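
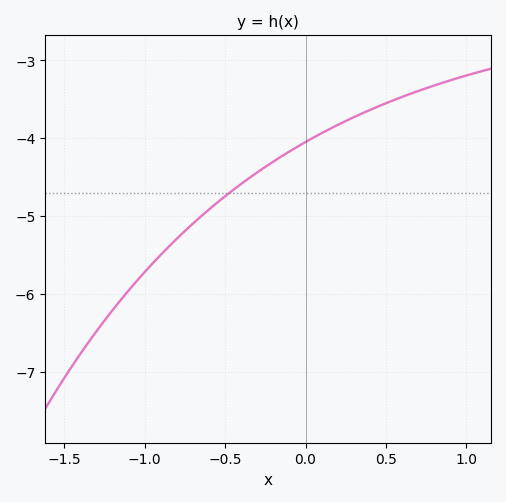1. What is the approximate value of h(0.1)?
-3.9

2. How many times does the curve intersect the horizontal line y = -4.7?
1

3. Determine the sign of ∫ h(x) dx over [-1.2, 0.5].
negative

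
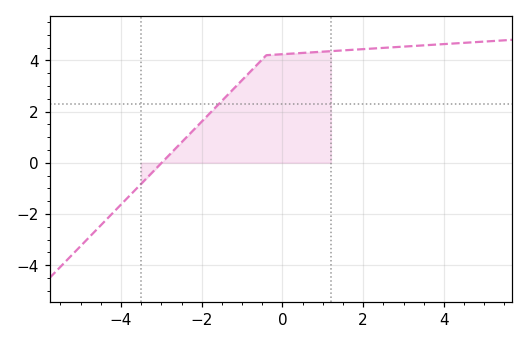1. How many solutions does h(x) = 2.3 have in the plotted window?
1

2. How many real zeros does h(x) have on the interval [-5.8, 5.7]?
1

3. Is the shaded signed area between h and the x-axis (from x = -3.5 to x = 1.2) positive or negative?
positive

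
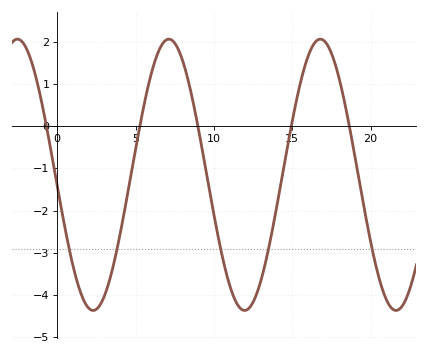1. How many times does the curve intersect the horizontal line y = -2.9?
5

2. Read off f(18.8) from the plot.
-0.3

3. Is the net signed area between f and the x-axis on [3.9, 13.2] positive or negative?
negative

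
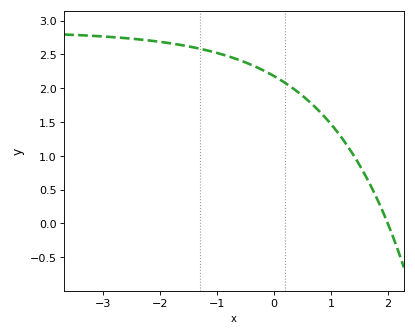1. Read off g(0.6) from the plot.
1.82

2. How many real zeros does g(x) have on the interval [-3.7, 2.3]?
1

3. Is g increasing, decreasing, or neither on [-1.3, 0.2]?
decreasing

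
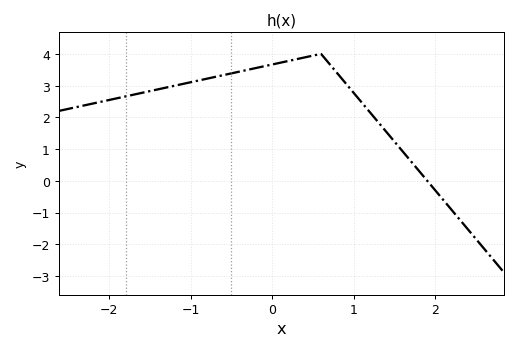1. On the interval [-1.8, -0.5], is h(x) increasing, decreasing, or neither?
increasing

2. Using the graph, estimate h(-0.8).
3.2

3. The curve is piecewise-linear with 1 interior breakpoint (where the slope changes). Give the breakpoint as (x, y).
(0.6, 4)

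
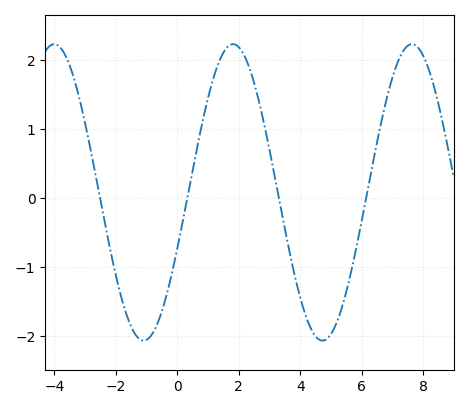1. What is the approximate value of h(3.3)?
0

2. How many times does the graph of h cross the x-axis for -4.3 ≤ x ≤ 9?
4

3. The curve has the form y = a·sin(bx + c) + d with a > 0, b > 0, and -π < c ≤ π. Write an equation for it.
y = 2.15sin(1.1x - 0.39) + 0.08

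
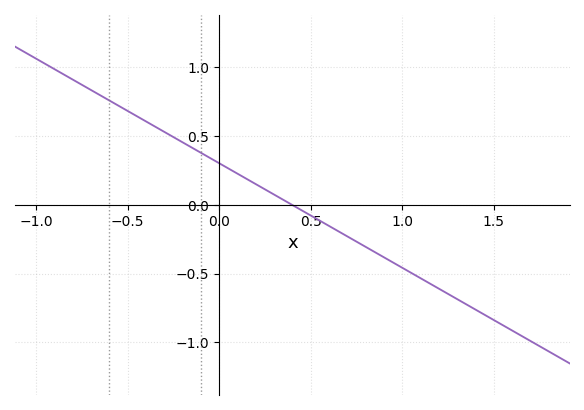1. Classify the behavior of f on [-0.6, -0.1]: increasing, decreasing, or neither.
decreasing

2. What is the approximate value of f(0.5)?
-0.1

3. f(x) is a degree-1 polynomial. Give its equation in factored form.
y = -0.76(x - 0.4)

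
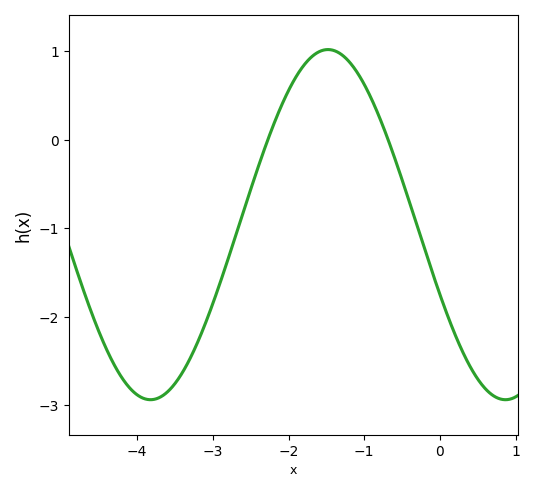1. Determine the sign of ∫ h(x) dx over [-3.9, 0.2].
negative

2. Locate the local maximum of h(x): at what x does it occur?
-1.5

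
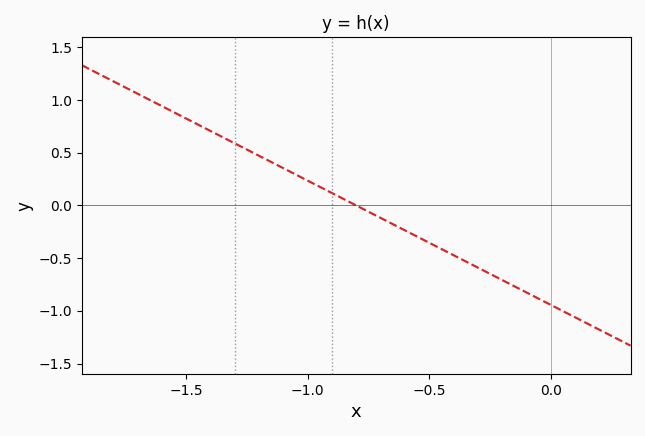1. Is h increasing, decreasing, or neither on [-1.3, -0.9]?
decreasing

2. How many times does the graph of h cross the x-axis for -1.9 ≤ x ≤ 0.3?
1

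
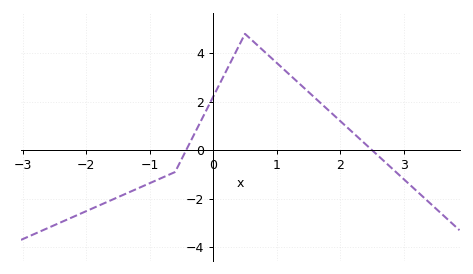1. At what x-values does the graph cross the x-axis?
-0.426, 2.5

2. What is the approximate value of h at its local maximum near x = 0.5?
4.8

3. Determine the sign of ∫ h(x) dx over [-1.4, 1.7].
positive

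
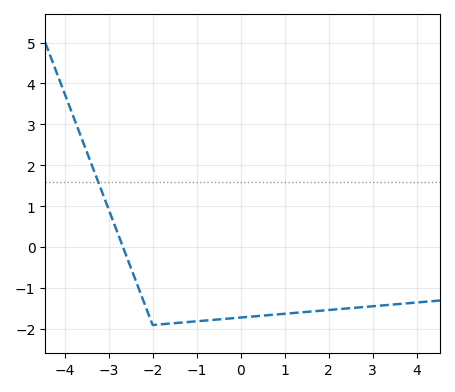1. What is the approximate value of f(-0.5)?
-1.76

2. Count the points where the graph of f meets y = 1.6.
1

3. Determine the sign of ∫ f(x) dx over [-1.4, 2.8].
negative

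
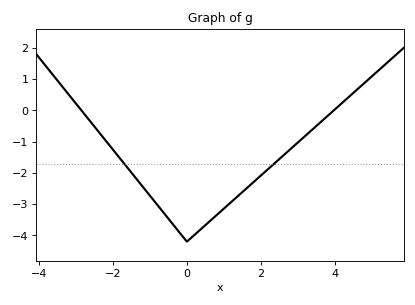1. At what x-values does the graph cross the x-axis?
-2.8, 4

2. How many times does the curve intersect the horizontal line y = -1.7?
2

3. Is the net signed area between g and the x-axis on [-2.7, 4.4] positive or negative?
negative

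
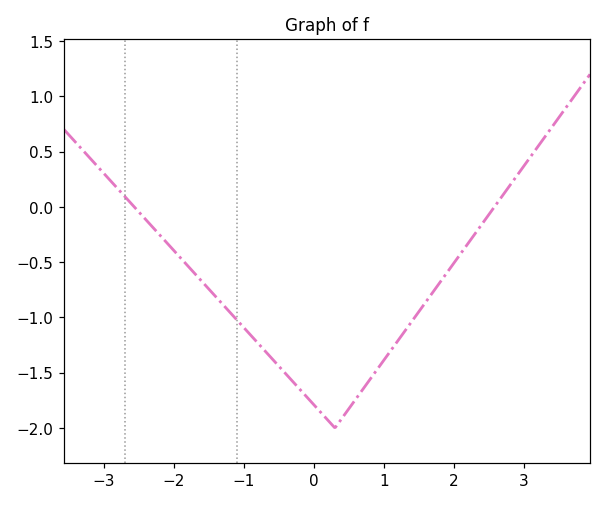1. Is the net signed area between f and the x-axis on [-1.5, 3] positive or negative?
negative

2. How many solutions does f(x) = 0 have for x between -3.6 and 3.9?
2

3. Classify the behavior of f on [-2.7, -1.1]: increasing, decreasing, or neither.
decreasing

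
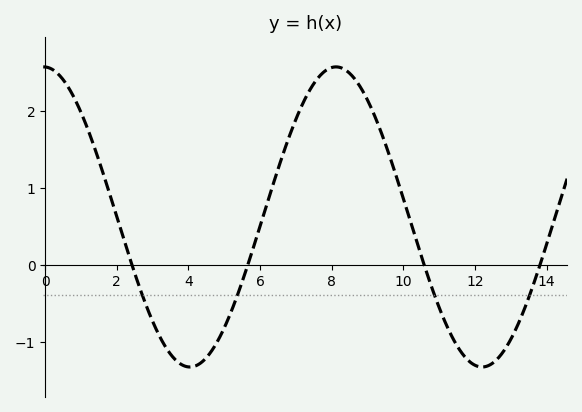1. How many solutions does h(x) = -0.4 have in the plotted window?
4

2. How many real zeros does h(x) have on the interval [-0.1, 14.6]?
4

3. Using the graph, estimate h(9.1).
2.04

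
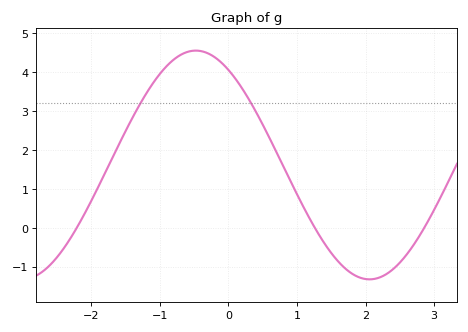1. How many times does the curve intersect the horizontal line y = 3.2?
2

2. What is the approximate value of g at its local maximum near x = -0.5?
4.5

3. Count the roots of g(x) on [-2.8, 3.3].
3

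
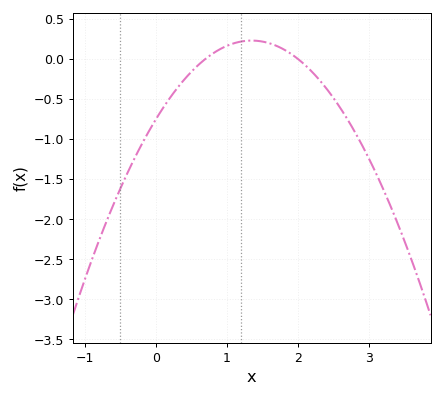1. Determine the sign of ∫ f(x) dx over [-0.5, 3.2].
negative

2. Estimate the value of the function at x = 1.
0.162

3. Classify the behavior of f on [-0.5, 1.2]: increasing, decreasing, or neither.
increasing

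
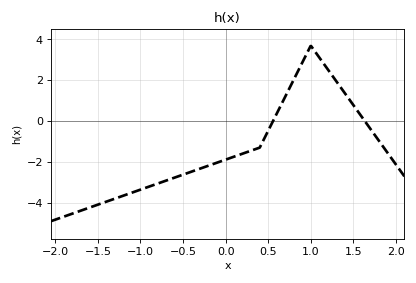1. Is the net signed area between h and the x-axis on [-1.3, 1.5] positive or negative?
negative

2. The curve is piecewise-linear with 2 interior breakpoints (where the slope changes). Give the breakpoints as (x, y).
(0.4, -1.3); (1, 3.7)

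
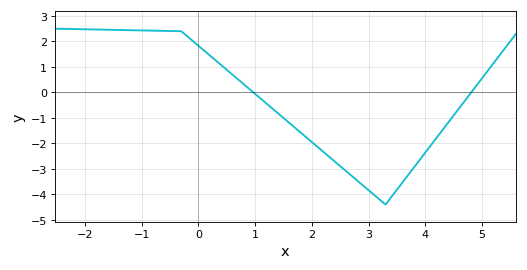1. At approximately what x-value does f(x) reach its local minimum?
3.3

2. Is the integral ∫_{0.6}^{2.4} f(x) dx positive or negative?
negative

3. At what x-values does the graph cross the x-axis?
0.971, 4.81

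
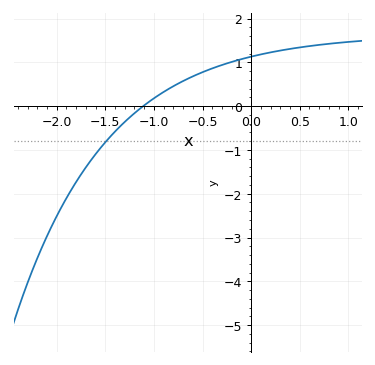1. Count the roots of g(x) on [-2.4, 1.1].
1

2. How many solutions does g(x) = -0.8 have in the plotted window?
1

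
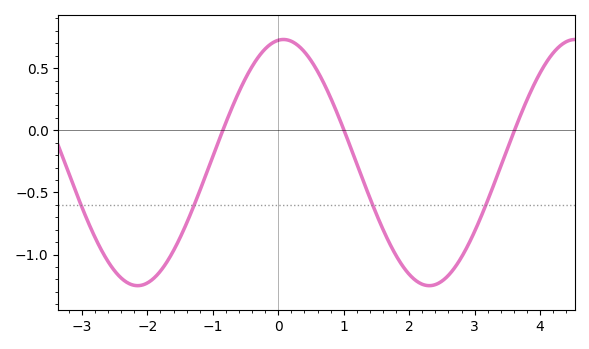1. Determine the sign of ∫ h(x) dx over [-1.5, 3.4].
negative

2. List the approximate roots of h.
-0.8, 1, 3.6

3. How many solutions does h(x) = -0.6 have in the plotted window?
4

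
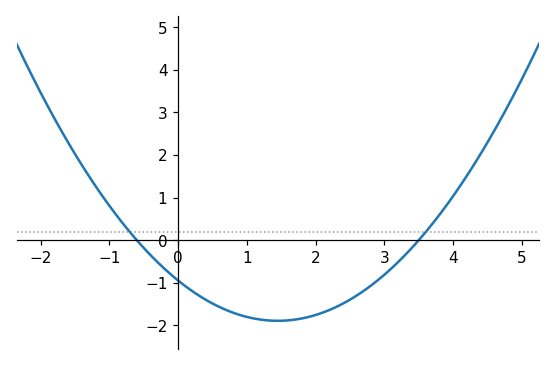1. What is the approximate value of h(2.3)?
-1.57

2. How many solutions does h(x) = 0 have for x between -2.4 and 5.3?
2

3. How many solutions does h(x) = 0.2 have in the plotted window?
2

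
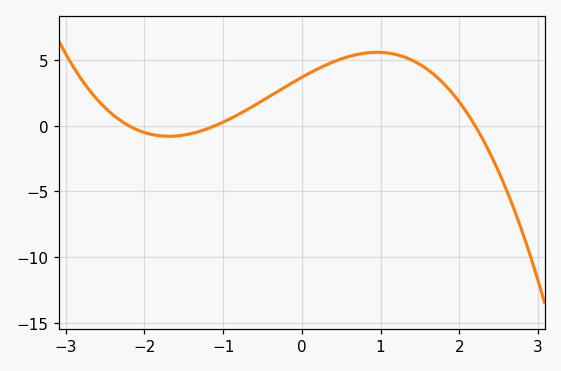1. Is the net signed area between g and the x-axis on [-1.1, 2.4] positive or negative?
positive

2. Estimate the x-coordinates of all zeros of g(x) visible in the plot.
-2.2, -1.1, 2.2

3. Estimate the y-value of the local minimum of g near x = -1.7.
-0.808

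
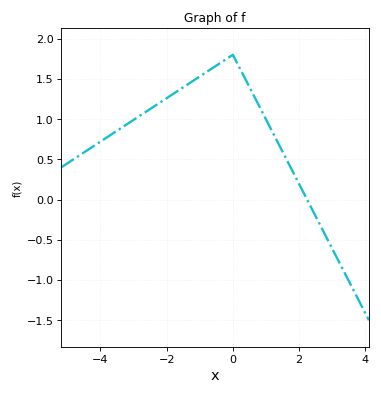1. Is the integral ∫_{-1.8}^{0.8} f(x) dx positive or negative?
positive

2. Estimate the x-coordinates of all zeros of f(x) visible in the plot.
2.24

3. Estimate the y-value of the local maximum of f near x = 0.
1.8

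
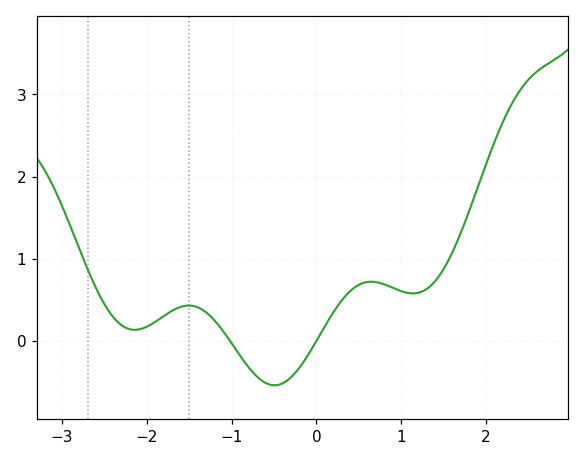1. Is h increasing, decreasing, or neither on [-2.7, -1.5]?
neither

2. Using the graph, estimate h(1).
0.607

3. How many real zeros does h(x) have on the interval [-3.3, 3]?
2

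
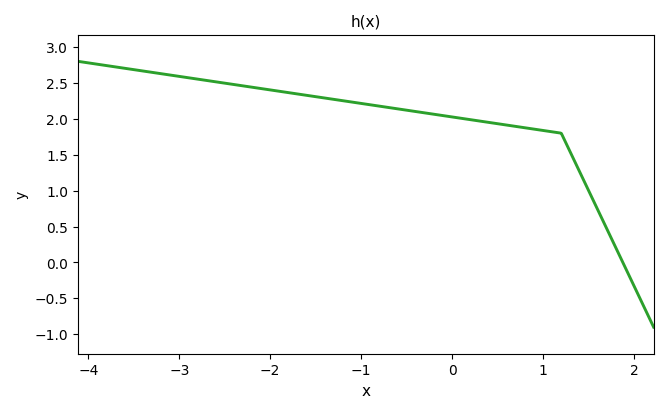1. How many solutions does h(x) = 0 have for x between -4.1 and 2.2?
1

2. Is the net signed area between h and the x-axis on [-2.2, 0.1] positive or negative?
positive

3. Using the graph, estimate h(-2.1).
2.42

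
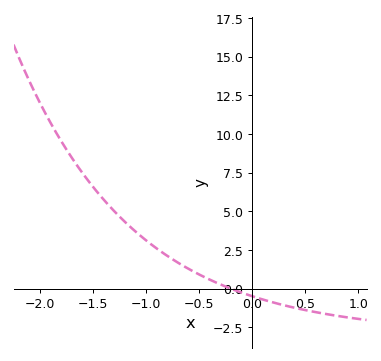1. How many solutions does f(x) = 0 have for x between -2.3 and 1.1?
1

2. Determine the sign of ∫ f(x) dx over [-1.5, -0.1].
positive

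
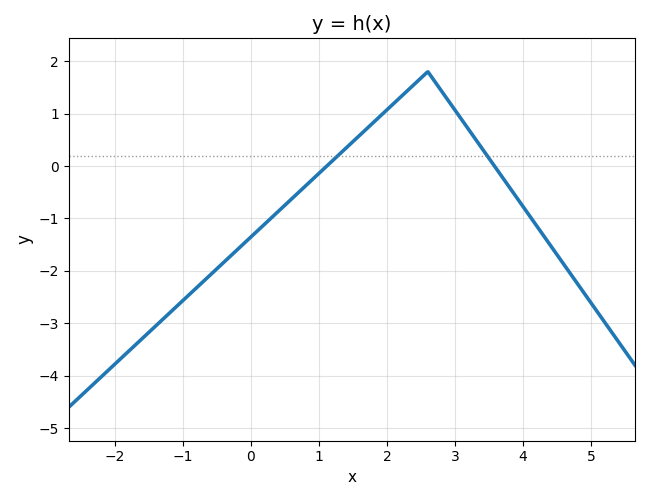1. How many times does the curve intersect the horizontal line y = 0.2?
2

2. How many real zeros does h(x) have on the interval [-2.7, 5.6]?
2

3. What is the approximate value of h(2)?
1.07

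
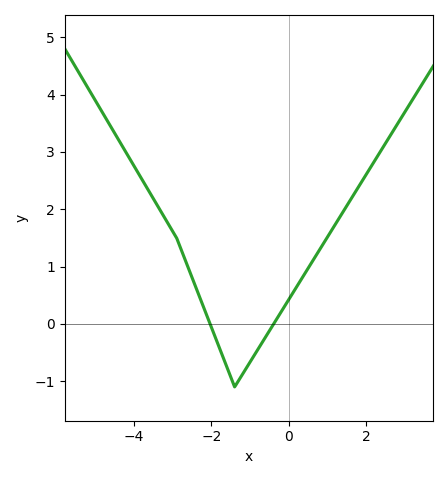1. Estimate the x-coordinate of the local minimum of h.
-1.4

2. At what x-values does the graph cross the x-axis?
-2.03, -0.39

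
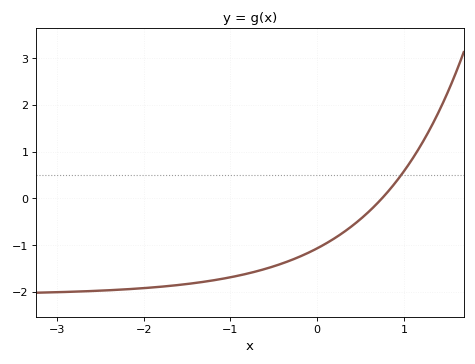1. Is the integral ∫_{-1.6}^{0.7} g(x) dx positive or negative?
negative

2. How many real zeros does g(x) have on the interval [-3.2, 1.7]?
1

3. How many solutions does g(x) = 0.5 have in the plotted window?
1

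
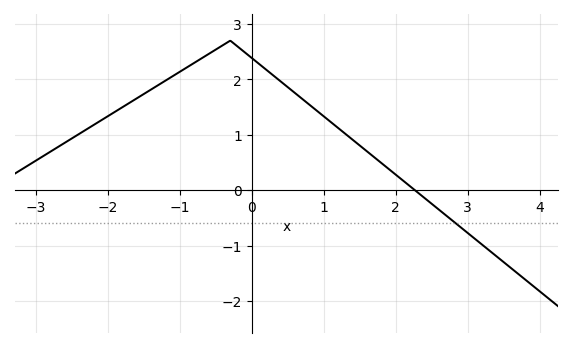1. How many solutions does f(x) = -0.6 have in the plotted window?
1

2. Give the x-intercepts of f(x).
2.27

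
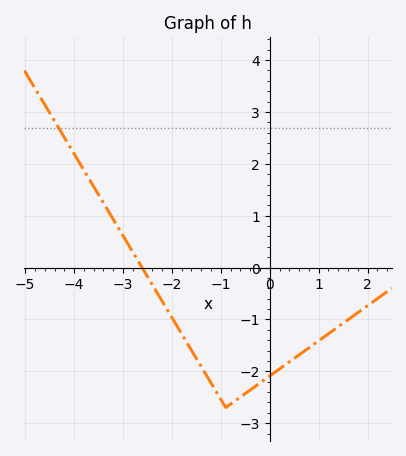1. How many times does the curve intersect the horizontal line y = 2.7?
1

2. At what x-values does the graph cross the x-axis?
-2.61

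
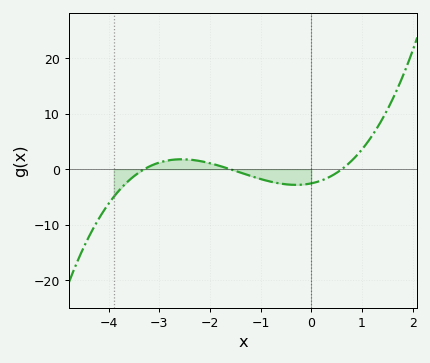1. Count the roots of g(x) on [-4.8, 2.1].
3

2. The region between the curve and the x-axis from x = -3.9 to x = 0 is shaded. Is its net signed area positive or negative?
negative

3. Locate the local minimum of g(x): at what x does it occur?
-0.304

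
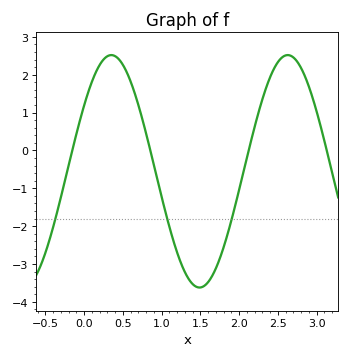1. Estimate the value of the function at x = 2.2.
0.6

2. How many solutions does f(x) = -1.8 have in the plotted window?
3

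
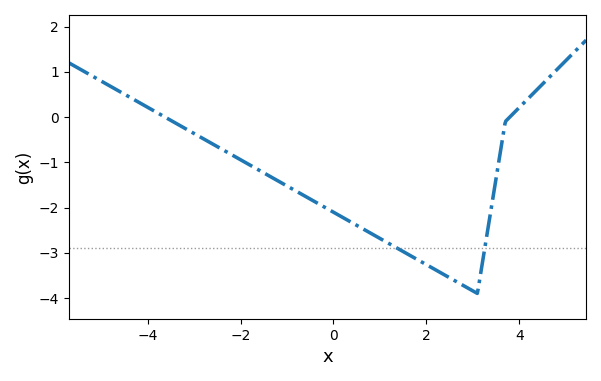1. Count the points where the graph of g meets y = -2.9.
2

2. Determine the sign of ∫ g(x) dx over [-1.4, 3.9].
negative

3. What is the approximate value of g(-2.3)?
-0.8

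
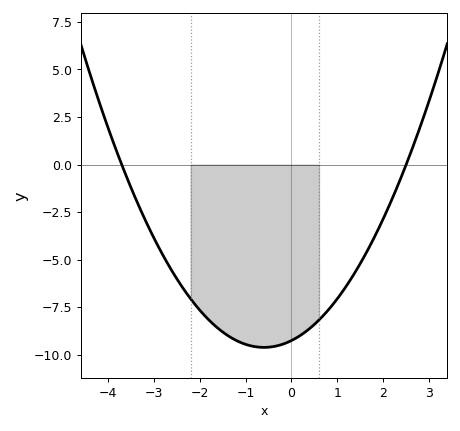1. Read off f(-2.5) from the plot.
-6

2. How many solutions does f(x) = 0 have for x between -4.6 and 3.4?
2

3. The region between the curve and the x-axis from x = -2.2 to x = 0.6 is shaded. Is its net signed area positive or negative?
negative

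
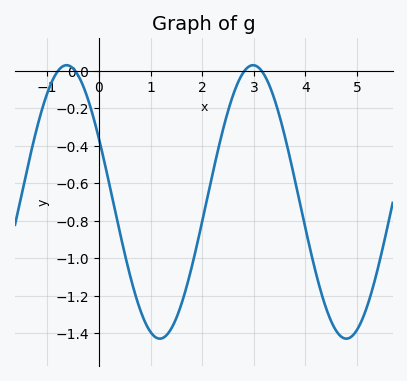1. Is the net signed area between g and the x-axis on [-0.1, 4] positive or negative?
negative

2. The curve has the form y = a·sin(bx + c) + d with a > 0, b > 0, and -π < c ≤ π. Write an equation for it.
y = 0.73sin(1.7x + 2.7) - 0.7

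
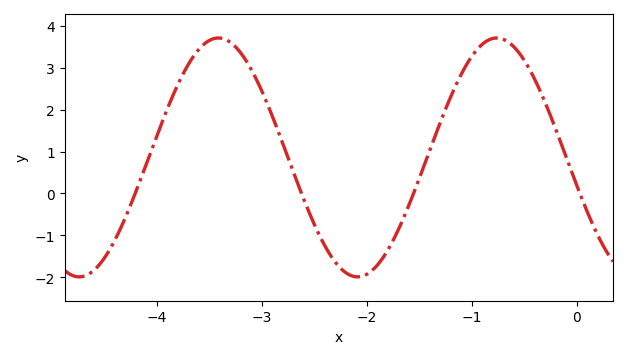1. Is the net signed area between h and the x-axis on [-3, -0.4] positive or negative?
positive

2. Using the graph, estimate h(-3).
2.5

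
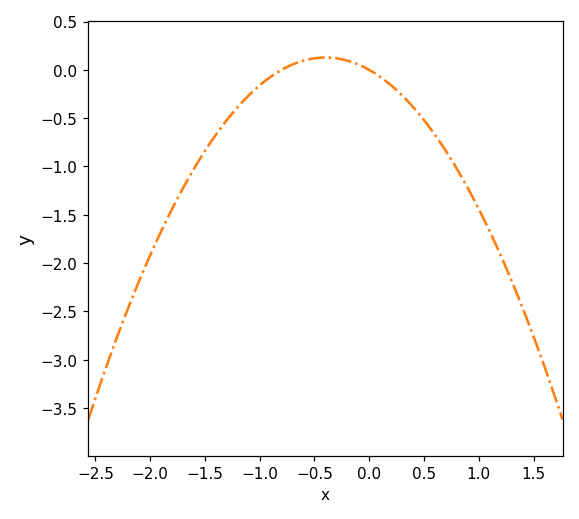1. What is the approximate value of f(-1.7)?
-1.22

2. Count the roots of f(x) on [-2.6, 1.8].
2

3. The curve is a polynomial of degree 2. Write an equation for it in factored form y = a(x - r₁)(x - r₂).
y = -0.8(x + 0.8)(x - 0)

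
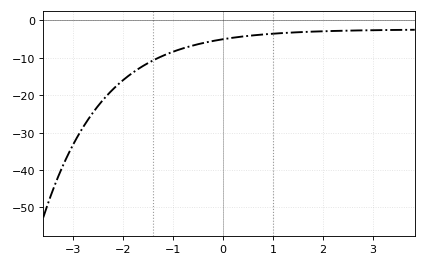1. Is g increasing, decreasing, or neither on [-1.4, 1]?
increasing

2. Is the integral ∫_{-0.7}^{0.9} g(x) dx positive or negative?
negative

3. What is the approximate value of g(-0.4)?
-6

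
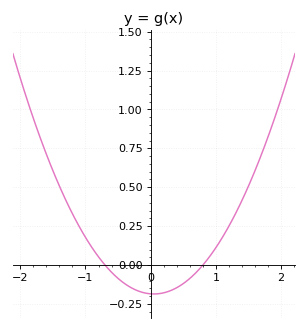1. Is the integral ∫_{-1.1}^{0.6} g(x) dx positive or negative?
negative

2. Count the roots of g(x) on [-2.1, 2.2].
2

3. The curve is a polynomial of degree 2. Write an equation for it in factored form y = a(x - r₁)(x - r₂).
y = 0.33(x + 0.7)(x - 0.8)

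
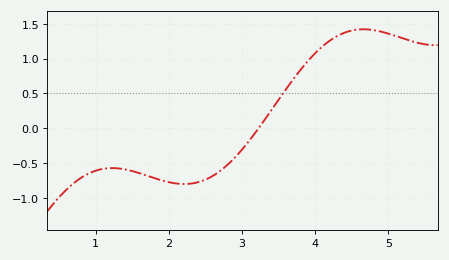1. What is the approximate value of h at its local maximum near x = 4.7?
1.4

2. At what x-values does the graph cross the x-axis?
3.2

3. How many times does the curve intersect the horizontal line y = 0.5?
1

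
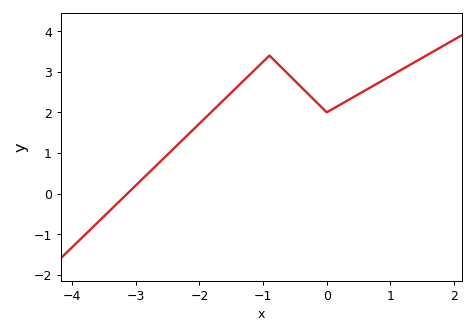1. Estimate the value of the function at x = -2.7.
0.7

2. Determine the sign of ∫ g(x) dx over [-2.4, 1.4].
positive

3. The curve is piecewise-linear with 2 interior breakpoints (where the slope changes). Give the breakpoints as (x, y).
(-0.9, 3.4); (0, 2)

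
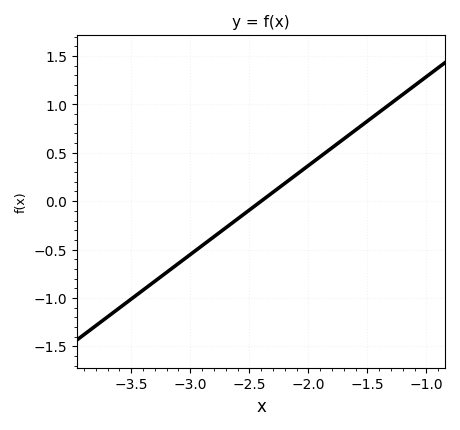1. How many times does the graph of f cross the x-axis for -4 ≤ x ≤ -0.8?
1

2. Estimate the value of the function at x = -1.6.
0.75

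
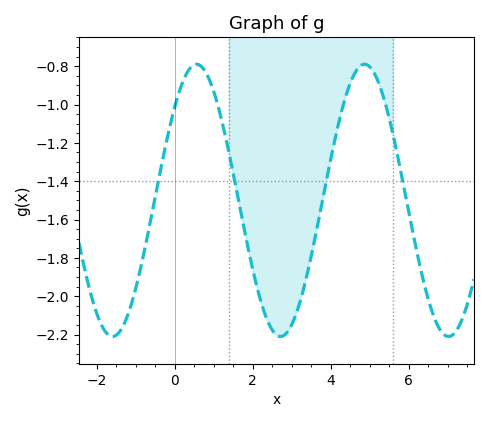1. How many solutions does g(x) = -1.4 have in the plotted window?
4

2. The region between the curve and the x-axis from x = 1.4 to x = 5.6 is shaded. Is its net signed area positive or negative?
negative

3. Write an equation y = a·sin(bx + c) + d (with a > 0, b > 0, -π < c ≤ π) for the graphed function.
y = 0.71sin(1.46x + 0.752) - 1.5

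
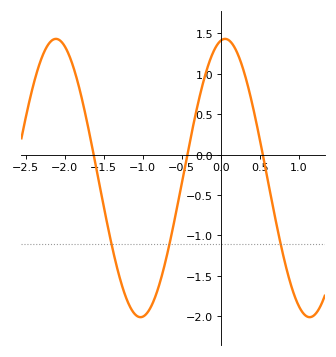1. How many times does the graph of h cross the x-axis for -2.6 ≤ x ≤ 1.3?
3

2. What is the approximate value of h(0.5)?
0.188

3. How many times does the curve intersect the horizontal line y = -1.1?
3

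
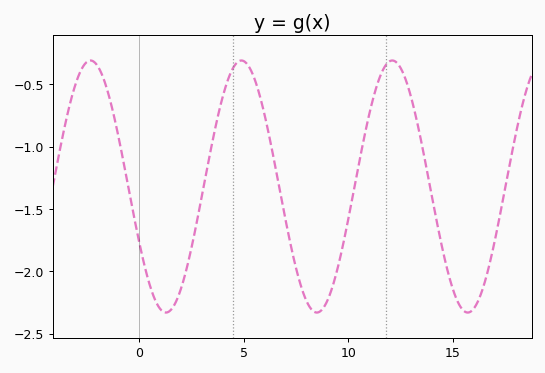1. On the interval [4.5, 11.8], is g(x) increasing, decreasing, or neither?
neither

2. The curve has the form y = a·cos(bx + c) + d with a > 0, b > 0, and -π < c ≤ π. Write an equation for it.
y = 1.01cos(0.87x + 2.03) - 1.32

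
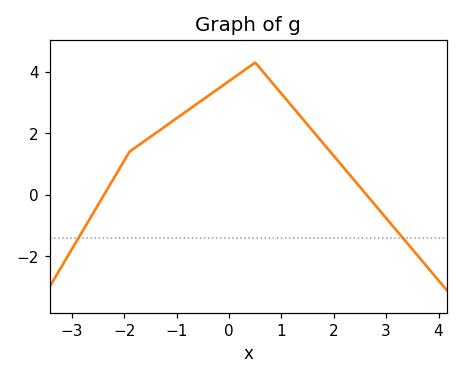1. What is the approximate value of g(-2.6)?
-0.617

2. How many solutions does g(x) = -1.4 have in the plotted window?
2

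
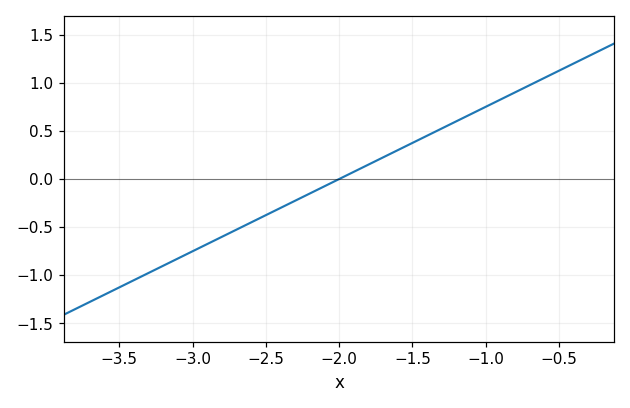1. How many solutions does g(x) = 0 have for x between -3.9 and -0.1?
1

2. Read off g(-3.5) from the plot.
-1.12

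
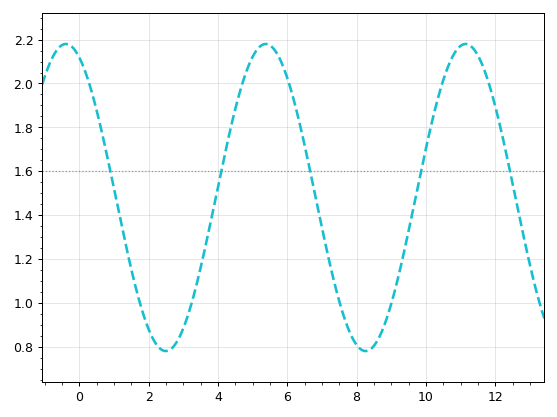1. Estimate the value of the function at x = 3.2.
0.976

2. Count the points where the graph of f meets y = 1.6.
5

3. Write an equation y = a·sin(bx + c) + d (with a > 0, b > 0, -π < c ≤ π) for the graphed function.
y = 0.7sin(1.09x + 1.99) + 1.48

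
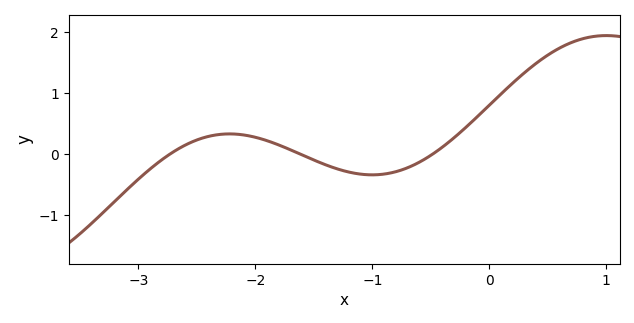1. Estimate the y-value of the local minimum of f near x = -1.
-0.35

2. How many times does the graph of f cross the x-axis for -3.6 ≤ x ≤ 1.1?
3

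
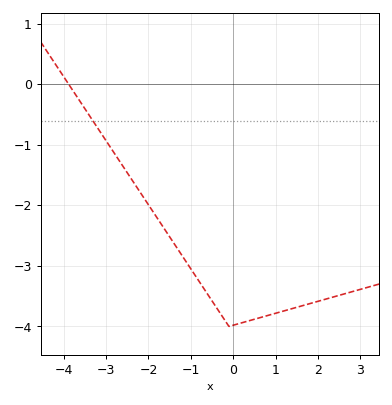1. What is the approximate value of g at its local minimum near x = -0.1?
-4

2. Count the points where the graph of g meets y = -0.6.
1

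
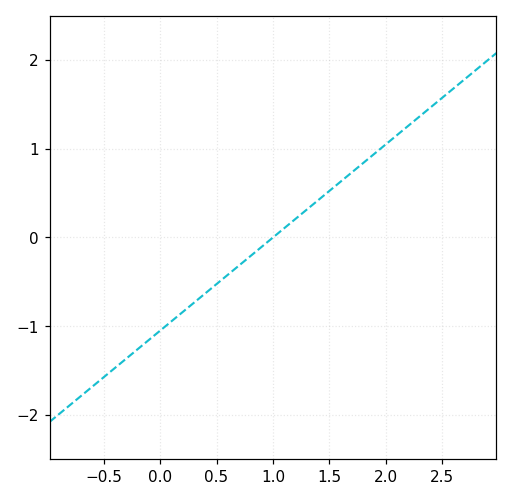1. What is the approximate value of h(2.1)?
1.16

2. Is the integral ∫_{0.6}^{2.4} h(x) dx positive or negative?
positive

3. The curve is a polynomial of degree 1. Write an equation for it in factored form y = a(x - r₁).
y = 1.05(x - 1)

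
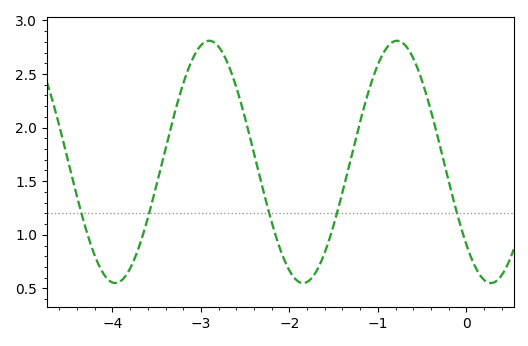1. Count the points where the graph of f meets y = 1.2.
5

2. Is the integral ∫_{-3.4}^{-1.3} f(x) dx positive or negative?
positive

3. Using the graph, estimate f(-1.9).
0.565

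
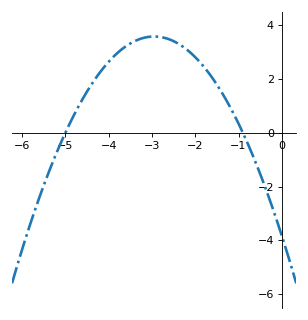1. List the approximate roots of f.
-5, -0.9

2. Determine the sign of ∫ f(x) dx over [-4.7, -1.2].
positive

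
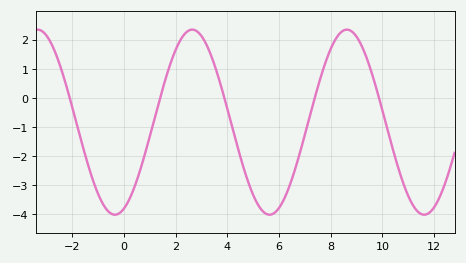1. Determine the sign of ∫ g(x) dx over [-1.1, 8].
negative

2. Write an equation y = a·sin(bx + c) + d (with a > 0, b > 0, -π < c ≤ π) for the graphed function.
y = 3.18sin(1.05x - 1.2) - 0.84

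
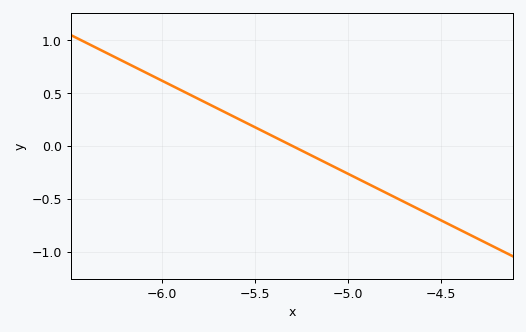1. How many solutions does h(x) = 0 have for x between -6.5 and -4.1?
1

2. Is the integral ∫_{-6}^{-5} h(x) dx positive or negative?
positive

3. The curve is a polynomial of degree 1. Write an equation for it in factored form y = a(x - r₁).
y = -0.88(x + 5.3)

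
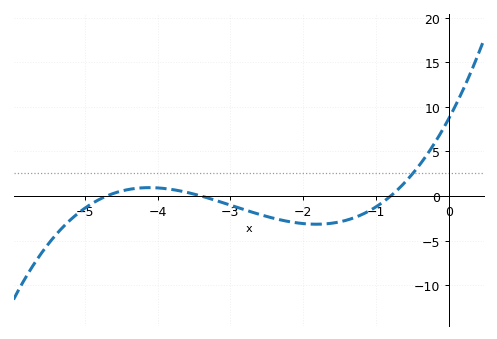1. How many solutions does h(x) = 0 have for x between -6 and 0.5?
3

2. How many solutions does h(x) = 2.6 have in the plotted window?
1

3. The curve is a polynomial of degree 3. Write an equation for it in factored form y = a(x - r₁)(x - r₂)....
y = 0.68(x + 4.7)(x + 3.4)(x + 0.8)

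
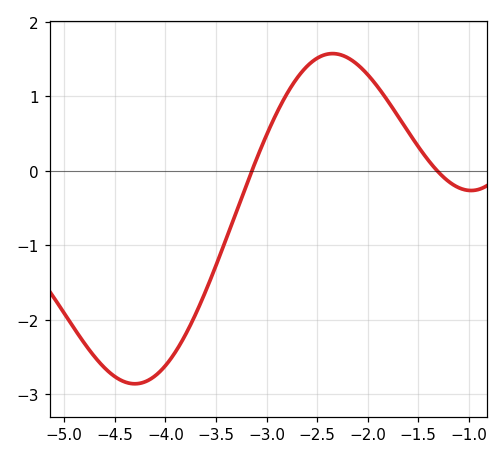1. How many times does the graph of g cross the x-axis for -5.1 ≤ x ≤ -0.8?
2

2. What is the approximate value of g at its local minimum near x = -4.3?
-2.9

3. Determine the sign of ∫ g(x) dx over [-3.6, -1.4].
positive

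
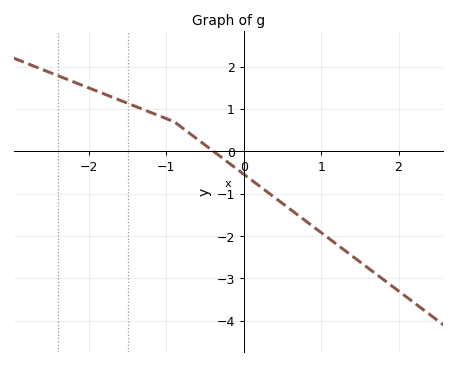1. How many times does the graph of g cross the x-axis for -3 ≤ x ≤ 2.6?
1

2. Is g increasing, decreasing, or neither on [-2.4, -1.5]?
decreasing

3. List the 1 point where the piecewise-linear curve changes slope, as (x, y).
(-0.9, 0.7)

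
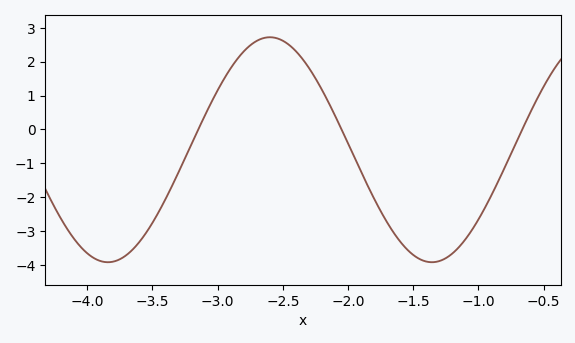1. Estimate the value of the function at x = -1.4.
-3.9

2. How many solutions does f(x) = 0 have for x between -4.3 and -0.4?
3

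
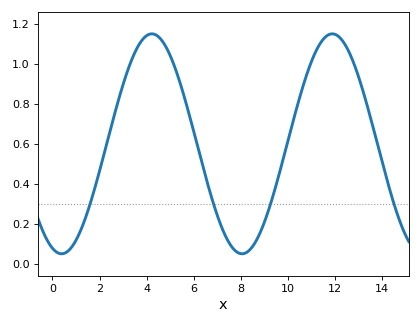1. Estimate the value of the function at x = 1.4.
0.228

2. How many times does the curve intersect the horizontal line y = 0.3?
4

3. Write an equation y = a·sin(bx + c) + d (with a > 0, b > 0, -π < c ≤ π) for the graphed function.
y = 0.55sin(0.82x - 1.89) + 0.6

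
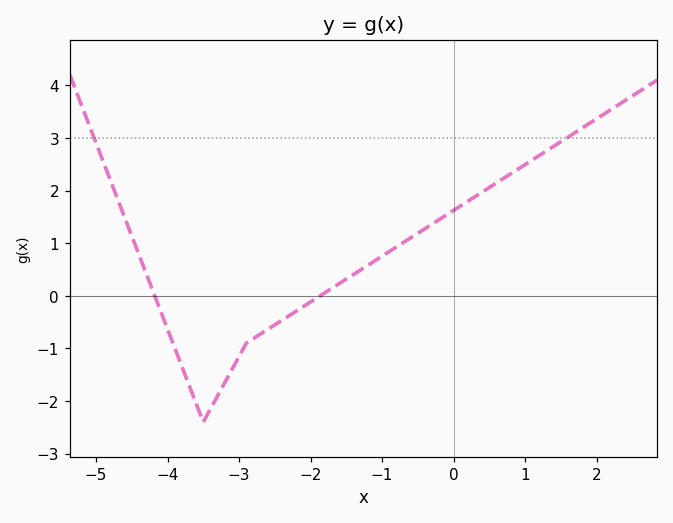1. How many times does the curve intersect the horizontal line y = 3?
2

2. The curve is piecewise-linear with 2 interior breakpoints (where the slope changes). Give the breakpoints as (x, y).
(-3.5, -2.4); (-2.9, -0.9)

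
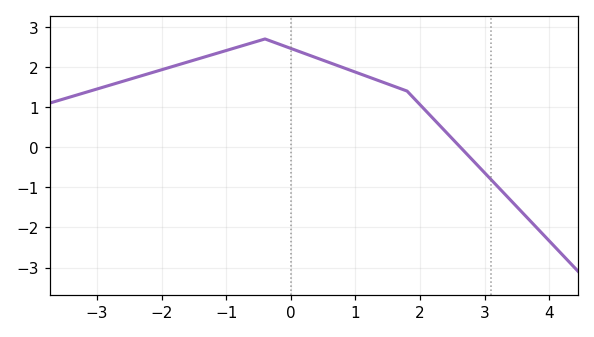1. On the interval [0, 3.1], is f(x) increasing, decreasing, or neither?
decreasing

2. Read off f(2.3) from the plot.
0.6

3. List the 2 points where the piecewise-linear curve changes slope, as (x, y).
(-0.4, 2.7); (1.8, 1.4)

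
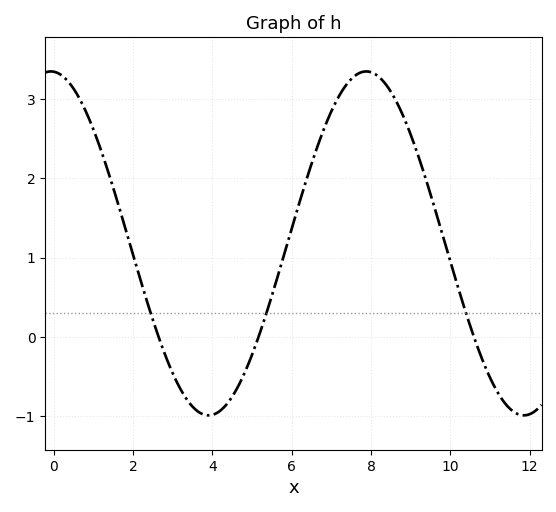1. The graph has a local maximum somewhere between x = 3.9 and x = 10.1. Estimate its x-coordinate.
7.88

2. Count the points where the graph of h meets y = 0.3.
3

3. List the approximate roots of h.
2.64, 5.16, 10.6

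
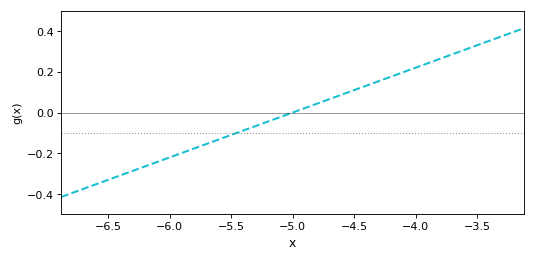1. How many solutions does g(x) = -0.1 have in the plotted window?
1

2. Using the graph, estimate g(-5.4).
-0.088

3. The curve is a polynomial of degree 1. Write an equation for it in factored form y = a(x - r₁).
y = 0.22(x + 5)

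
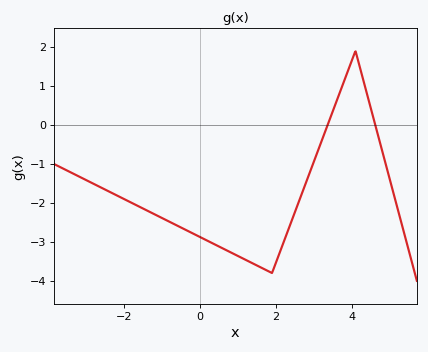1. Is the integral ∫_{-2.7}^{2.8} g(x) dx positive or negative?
negative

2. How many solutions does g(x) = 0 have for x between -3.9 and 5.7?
2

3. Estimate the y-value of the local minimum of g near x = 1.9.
-3.8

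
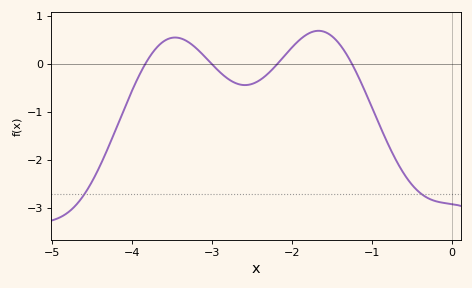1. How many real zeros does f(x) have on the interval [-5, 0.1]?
4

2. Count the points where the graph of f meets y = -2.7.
2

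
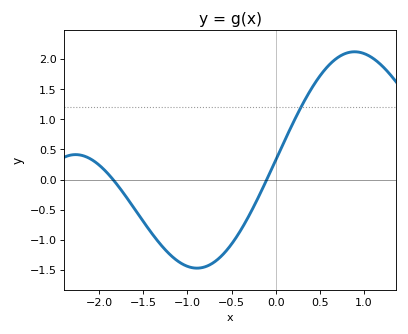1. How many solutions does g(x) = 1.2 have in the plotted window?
1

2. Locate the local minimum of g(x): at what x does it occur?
-0.892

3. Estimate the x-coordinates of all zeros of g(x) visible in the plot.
-1.84, -0.102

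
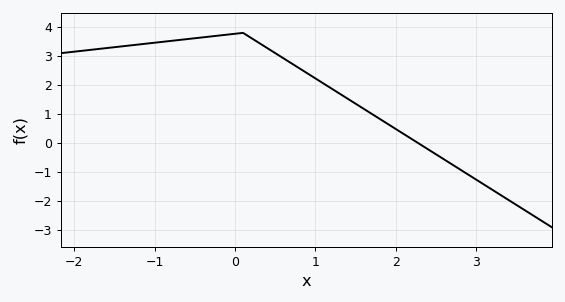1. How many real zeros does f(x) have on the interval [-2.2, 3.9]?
1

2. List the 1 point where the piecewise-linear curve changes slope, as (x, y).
(0.1, 3.8)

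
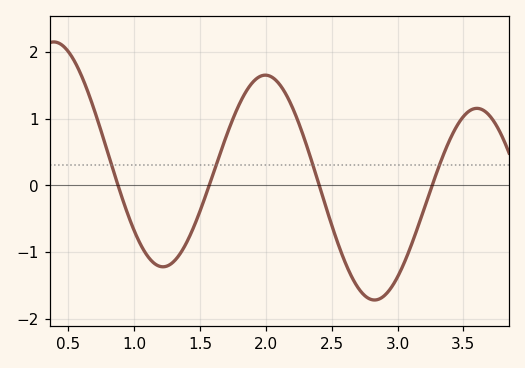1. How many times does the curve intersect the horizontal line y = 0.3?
4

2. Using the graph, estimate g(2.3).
0.653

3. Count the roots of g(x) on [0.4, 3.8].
4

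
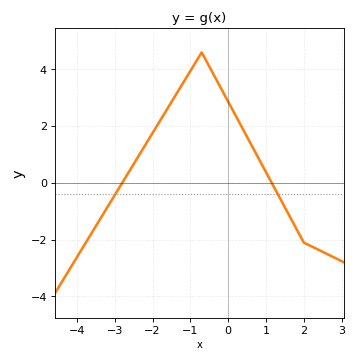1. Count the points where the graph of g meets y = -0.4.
2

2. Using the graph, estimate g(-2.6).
0.4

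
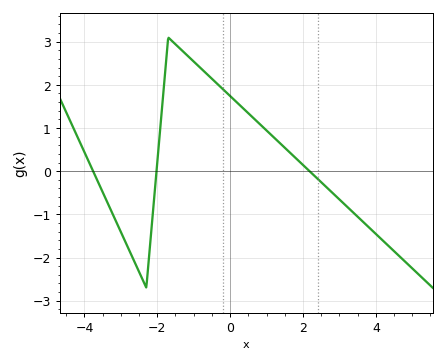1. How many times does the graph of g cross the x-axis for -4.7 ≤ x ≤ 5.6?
3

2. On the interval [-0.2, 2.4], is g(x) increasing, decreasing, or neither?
decreasing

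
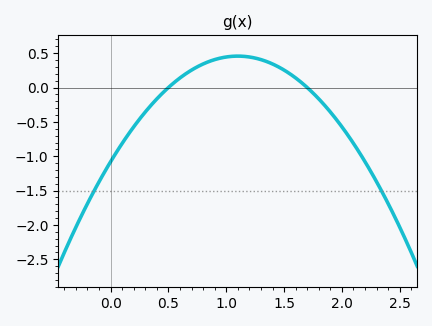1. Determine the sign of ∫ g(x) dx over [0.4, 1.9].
positive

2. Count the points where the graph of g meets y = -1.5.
2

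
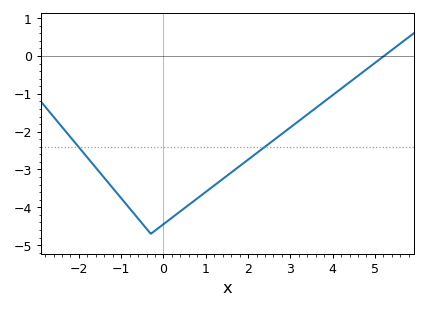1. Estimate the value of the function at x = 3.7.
-1.29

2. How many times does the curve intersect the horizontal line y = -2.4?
2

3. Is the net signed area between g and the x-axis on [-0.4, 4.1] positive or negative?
negative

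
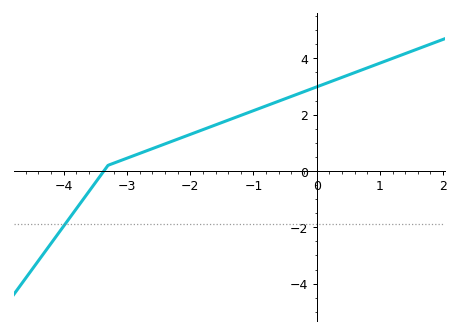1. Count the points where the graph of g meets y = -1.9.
1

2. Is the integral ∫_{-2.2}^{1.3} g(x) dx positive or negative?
positive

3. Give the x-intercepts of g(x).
-3.37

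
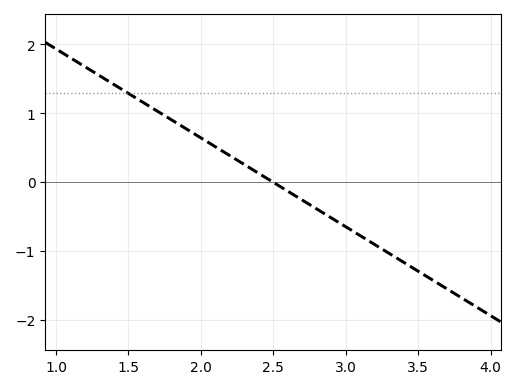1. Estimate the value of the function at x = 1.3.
1.5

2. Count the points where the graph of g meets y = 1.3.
1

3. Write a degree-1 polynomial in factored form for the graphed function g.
y = -1.29(x - 2.5)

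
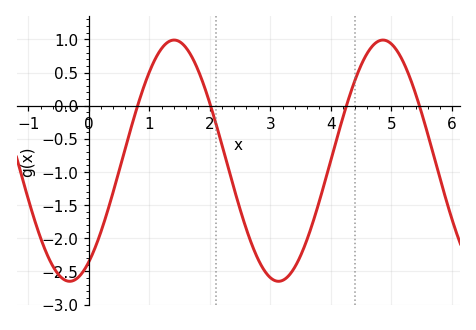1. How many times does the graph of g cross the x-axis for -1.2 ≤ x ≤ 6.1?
4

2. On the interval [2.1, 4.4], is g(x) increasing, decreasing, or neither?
neither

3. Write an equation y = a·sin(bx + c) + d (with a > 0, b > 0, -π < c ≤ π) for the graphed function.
y = 1.82sin(1.8x - 0.99) - 0.83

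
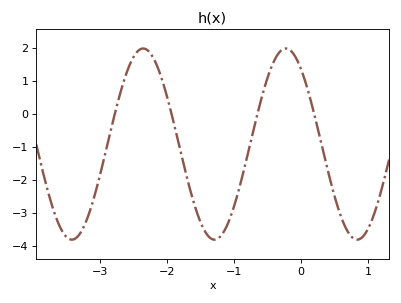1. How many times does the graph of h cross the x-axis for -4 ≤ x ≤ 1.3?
4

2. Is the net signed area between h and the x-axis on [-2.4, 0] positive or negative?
negative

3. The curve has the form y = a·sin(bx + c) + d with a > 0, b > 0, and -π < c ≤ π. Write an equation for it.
y = 2.9sin(3x + 2.2) - 0.91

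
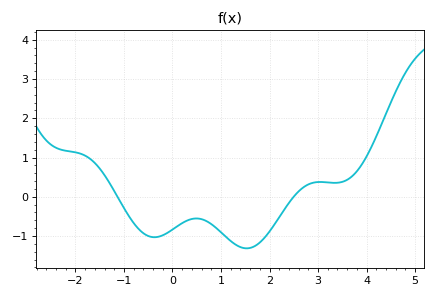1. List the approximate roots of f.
-1.13, 2.5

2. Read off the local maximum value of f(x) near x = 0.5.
-0.552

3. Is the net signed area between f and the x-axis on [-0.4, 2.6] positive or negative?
negative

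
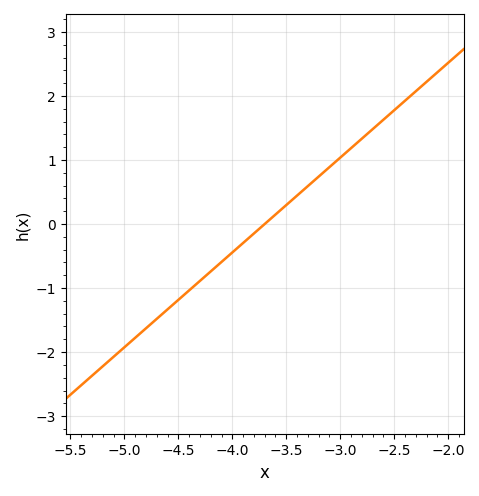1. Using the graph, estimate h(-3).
1.04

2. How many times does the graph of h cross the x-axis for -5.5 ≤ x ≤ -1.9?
1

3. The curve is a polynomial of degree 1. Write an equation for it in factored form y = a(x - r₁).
y = 1.48(x + 3.7)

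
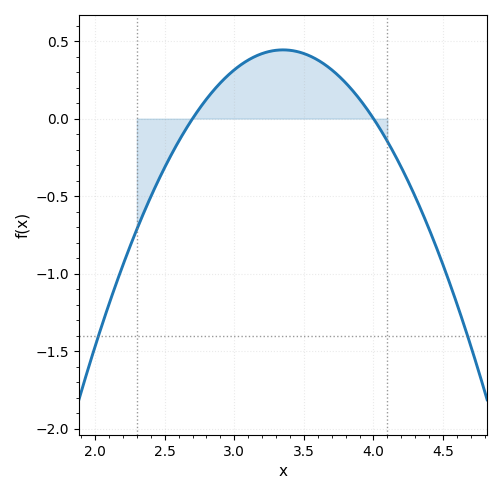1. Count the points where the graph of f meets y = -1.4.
2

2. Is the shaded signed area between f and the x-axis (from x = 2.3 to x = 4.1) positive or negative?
positive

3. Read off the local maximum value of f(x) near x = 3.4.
0.45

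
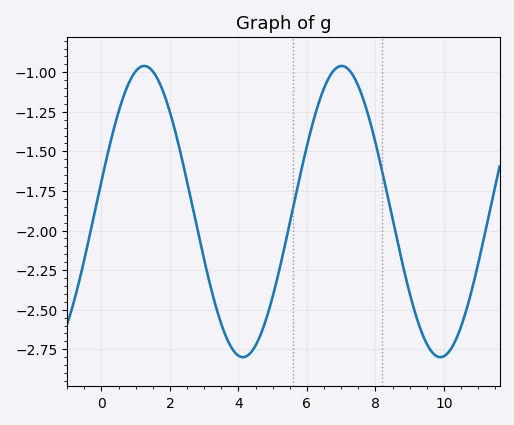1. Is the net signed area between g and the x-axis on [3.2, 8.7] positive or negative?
negative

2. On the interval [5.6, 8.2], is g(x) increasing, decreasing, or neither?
neither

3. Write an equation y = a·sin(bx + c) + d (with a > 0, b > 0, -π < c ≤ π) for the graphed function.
y = 0.92sin(1.09x + 0.21) - 1.88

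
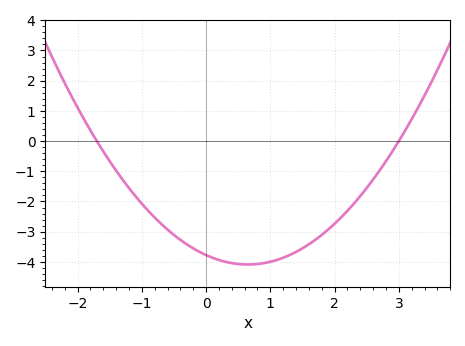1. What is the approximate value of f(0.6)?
-4.08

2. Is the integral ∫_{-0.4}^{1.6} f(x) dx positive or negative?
negative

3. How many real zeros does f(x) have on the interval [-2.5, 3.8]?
2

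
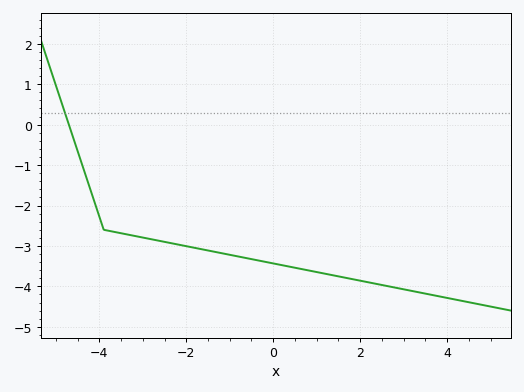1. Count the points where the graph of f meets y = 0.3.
1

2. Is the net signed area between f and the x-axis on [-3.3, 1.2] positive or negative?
negative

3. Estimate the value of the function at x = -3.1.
-2.77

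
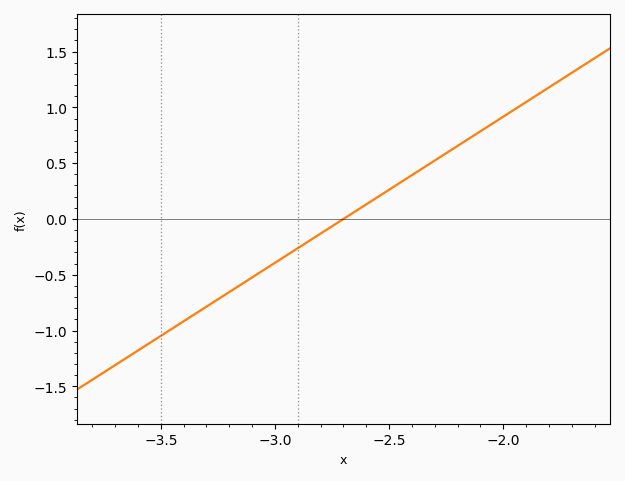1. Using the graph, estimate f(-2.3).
0.5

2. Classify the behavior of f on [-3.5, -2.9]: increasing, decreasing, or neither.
increasing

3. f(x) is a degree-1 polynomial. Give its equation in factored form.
y = 1.31(x + 2.7)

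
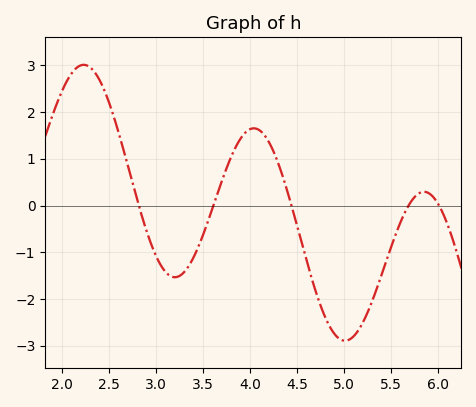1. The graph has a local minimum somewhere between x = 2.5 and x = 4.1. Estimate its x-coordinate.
3.2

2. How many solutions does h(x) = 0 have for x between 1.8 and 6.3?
5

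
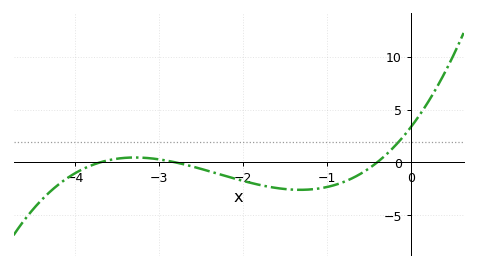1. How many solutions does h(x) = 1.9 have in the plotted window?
1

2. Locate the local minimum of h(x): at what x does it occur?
-1.32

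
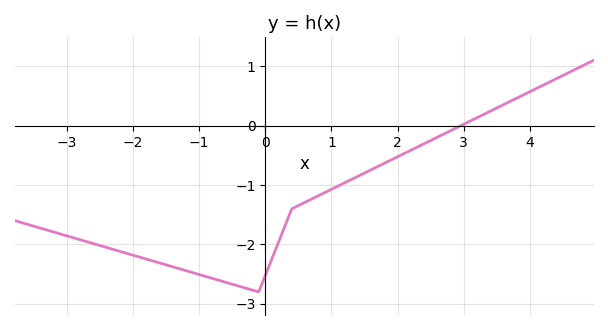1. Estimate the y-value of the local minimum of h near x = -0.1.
-2.8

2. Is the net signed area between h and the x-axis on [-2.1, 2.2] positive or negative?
negative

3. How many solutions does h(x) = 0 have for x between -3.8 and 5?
1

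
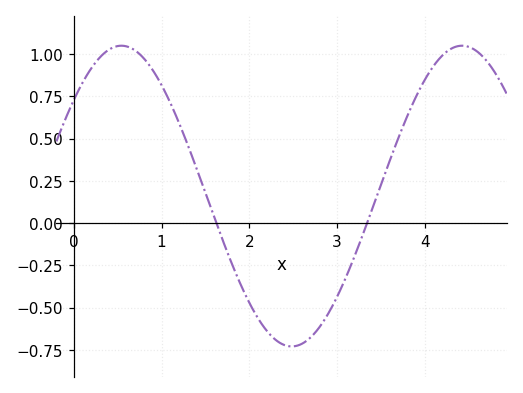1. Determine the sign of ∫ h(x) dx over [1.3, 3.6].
negative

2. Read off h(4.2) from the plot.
1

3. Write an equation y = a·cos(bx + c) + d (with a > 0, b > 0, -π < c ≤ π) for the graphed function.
y = 0.89cos(1.6x - 0.88) + 0.16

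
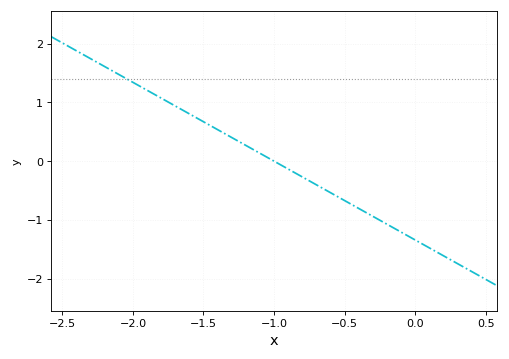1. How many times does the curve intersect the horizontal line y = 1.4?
1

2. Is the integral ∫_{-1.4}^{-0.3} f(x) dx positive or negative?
negative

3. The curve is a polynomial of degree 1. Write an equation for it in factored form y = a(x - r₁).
y = -1.34(x + 1)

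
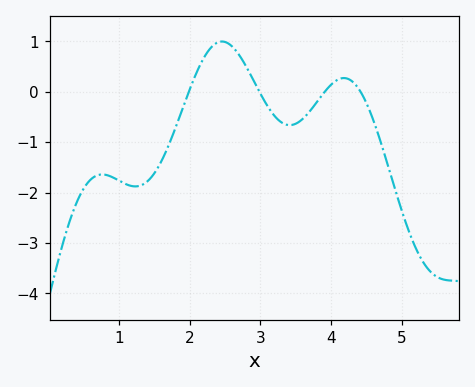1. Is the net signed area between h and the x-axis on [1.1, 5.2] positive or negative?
negative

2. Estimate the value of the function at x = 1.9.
-0.335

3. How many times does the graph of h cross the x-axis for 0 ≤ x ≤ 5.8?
4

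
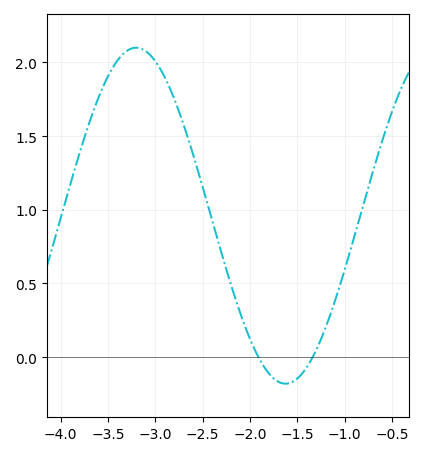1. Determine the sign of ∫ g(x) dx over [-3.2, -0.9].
positive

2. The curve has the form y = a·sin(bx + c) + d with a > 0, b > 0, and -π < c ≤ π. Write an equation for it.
y = 1.14sin(2x + 1.7) + 0.96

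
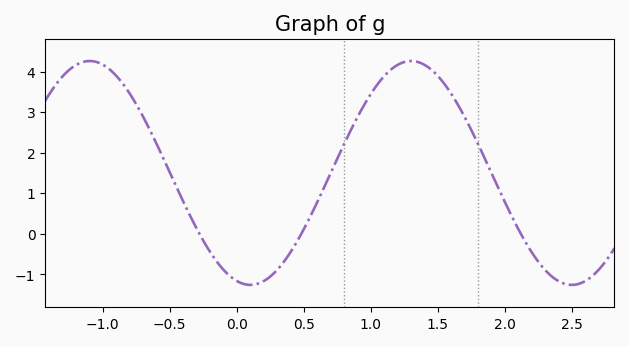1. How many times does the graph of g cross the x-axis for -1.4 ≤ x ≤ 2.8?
3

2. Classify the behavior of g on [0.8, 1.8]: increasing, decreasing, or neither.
neither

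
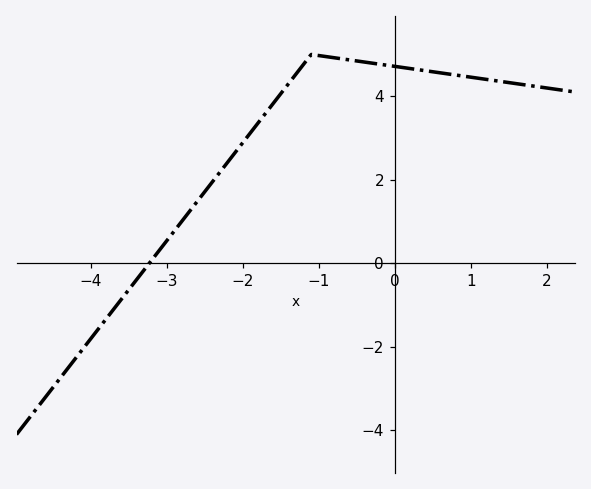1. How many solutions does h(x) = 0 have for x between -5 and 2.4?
1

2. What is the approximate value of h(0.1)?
4.6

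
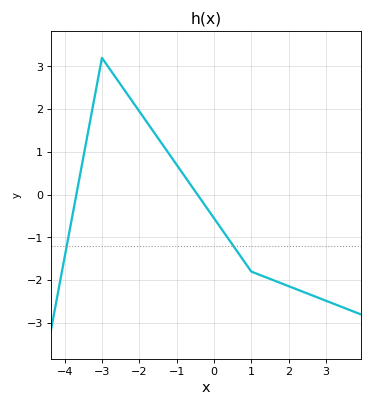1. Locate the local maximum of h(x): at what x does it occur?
-3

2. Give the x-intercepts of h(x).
-3.6, -0.4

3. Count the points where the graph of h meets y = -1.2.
2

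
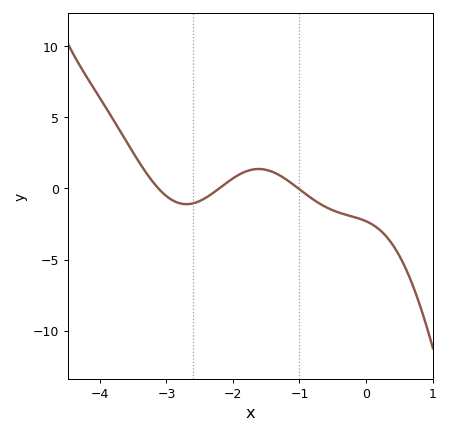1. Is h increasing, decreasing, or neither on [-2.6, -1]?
neither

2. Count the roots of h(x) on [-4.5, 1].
3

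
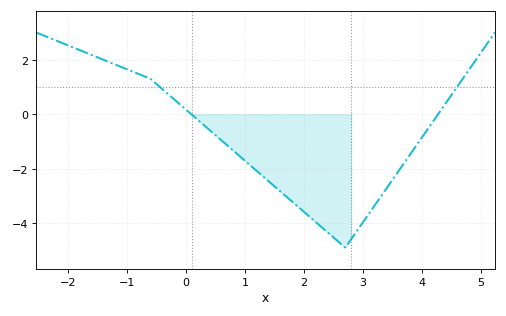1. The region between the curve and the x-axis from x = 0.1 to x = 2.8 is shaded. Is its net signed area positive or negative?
negative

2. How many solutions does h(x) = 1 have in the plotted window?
2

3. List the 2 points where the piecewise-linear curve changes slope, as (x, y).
(-0.6, 1.3); (2.7, -4.9)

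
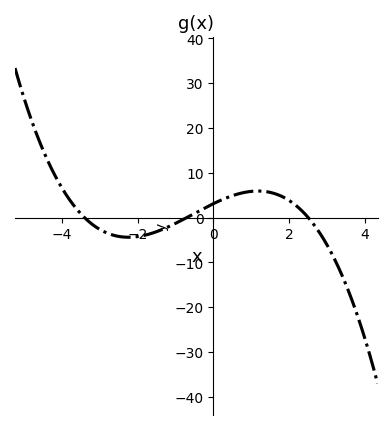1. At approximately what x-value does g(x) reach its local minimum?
-2.2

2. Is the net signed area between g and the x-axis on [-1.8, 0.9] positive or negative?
positive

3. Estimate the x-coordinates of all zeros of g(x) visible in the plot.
-3.4, -0.8, 2.6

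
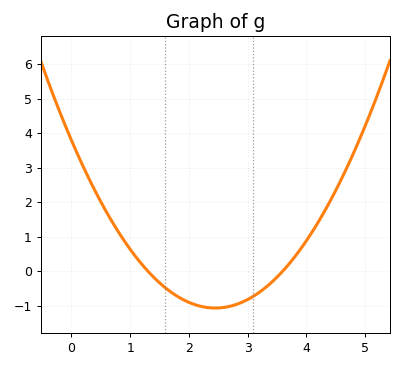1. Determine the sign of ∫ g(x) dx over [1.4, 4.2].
negative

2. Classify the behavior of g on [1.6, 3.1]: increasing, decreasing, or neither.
neither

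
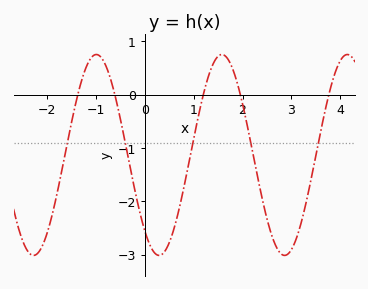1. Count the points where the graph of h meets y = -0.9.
5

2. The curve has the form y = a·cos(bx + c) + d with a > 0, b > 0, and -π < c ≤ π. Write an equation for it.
y = 1.88cos(2.5x + 2.4) - 1.13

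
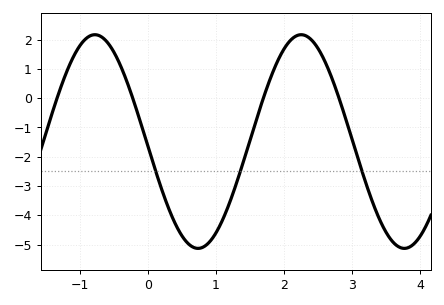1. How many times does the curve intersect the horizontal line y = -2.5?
3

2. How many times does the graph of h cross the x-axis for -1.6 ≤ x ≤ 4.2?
4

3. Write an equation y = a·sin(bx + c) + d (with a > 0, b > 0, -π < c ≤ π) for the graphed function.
y = 3.65sin(2.07x - 3.09) - 1.48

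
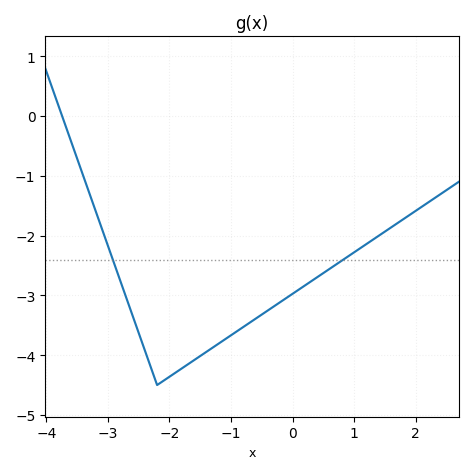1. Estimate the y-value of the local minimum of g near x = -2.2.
-4.5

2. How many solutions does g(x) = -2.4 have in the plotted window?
2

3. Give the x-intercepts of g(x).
-3.74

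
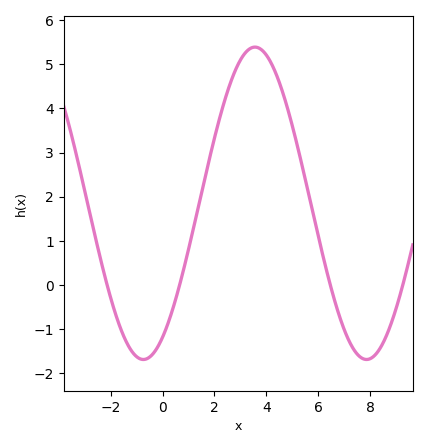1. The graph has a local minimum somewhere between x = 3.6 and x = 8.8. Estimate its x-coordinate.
7.87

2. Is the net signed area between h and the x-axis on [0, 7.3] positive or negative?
positive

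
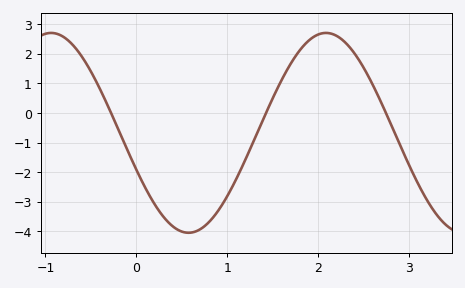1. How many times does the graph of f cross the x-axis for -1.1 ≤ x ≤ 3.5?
3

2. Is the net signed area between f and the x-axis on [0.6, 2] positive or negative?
negative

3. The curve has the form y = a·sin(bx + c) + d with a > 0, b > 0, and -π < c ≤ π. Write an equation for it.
y = 3.38sin(2.1x - 2.8) - 0.67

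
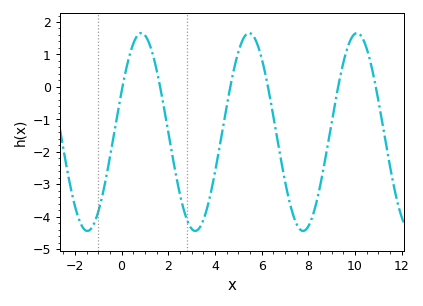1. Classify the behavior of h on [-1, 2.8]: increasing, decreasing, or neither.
neither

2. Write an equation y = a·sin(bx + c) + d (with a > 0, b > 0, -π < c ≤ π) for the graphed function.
y = 3.05sin(1.4x + 0.42) - 1.39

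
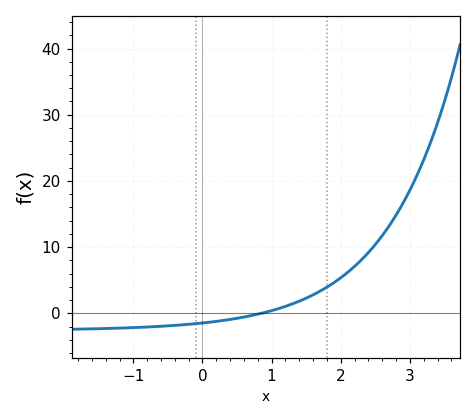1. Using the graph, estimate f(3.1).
20.8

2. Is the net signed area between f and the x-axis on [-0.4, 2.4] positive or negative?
positive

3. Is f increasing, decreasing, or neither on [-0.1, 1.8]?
increasing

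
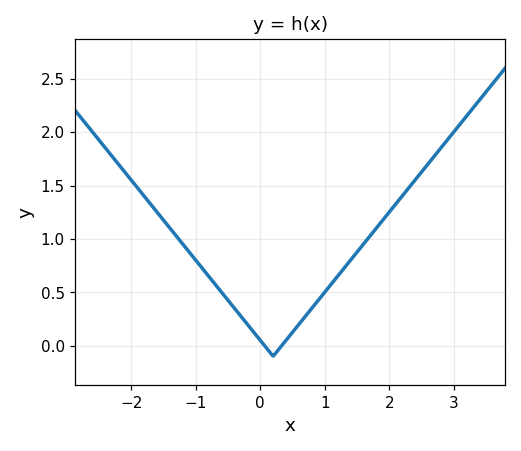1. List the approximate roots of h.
0.067, 0.333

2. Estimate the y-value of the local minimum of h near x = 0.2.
-0.1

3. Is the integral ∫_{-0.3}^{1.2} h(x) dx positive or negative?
positive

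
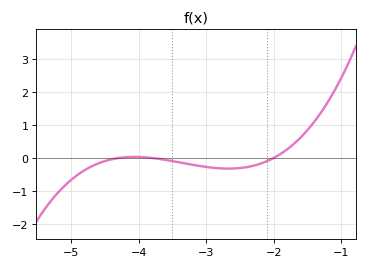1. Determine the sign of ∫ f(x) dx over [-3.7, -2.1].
negative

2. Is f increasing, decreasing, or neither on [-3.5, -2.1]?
neither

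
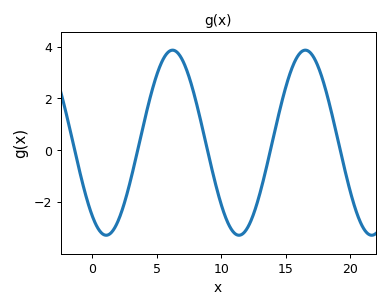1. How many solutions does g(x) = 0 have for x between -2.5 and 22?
5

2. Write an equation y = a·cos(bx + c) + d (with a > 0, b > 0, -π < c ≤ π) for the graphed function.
y = 3.57cos(0.61x + 2.5) + 0.29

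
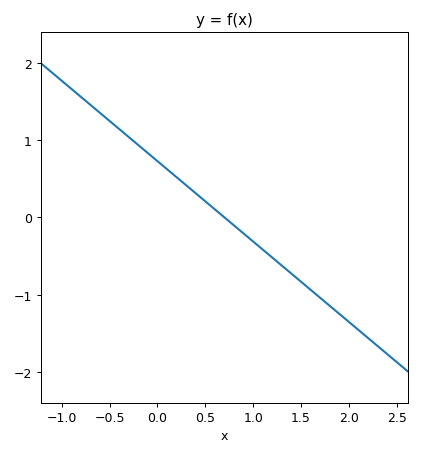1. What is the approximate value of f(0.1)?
0.6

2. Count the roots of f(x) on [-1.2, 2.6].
1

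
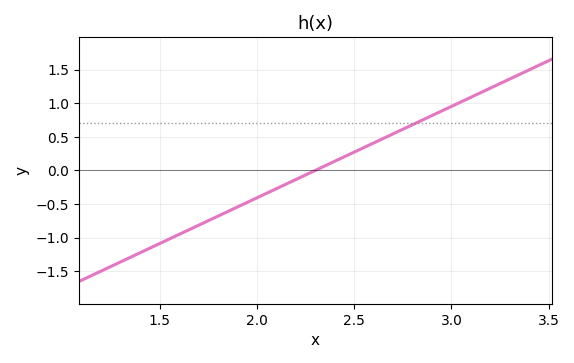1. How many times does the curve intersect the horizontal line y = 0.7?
1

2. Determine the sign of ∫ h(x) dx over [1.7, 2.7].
negative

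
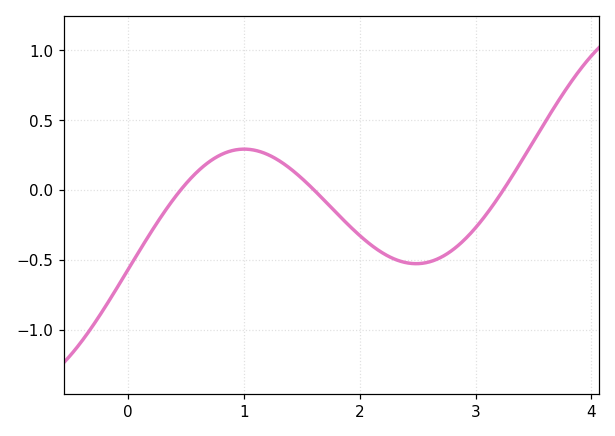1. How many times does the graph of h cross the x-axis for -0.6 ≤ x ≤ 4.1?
3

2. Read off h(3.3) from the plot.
0.077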